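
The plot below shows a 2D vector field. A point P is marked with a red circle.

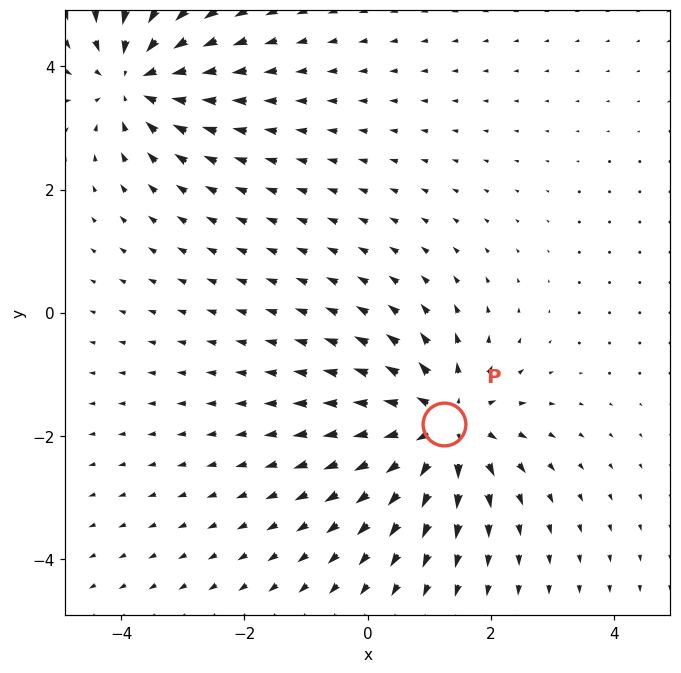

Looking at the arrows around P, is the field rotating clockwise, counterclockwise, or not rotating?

not rotating

Near P at (1.2, -1.8) the arrows show no circulation. The curl there is ≈0.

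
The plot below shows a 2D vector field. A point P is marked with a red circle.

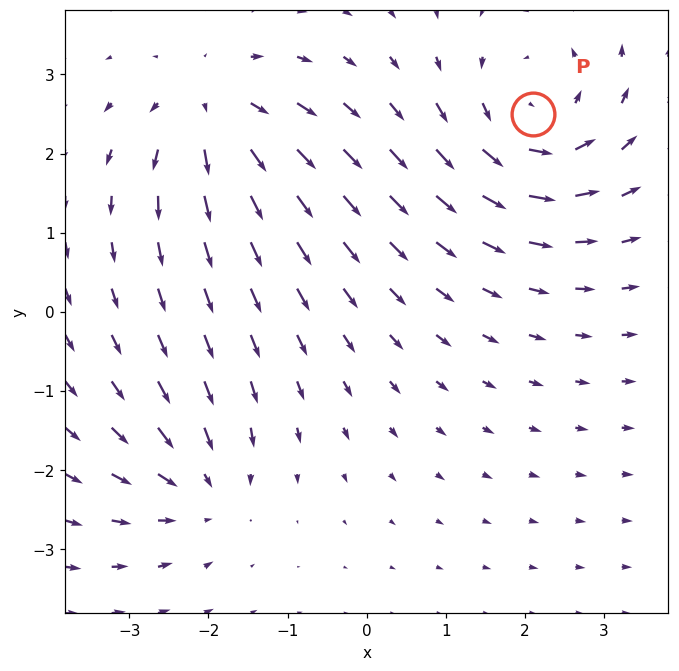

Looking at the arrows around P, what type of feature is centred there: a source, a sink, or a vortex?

At P (2.1, 2.5) the arrows circulate counterclockwise. Divergence ≈0, curl about +4 — near-zero divergence with nonzero curl is a vortex.

vortex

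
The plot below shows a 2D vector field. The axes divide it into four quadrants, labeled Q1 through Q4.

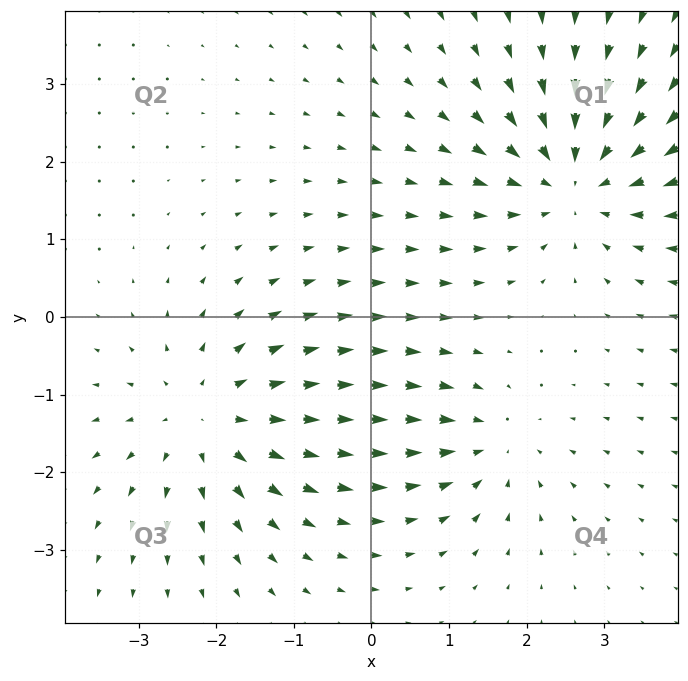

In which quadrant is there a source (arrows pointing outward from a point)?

The source sits at approximately (-2.1, -1.3), which lies in quadrant Q3. The divergence there is about +4, positive as expected for a source.

Q3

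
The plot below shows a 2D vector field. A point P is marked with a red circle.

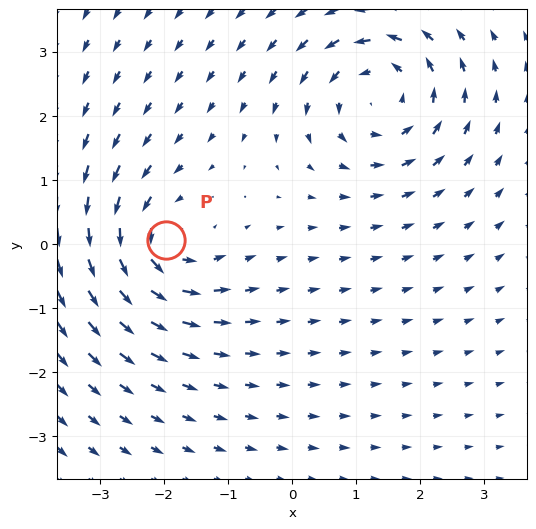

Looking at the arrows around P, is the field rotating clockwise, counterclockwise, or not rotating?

Near P at (-2.0, 0.1) the arrows circulate counterclockwise. The curl (z-component) there is about +5; positive curl means counterclockwise rotation.

counterclockwise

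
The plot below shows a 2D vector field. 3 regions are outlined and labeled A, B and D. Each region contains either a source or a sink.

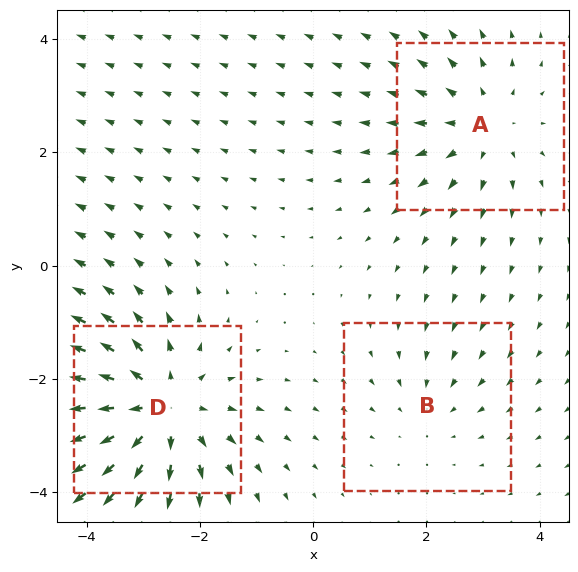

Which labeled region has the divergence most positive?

D

Divergence at each region's feature centre — A: about +3, B: about -2, D: about +4. Region D is most positive.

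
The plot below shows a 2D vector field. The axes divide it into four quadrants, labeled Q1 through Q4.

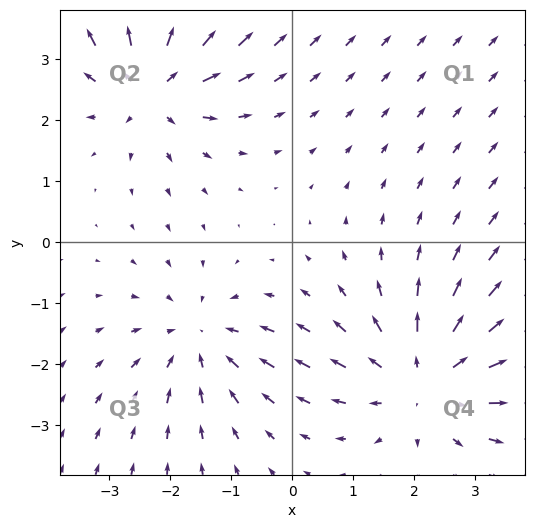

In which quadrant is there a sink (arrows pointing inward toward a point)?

The sink sits at approximately (-1.5, -1.6), which lies in quadrant Q3. The divergence there is about -3, negative as expected for a sink.

Q3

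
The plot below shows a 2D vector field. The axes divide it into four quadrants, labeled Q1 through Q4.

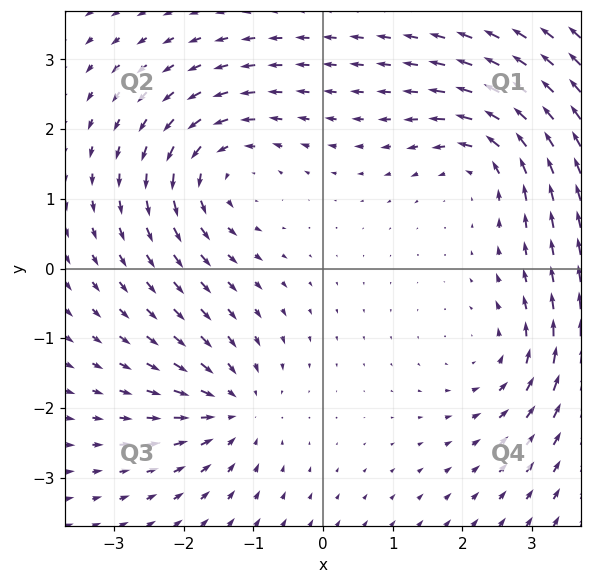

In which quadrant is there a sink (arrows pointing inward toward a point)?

The sink sits at approximately (-1.3, -2.0), which lies in quadrant Q3. The divergence there is about -5, negative as expected for a sink.

Q3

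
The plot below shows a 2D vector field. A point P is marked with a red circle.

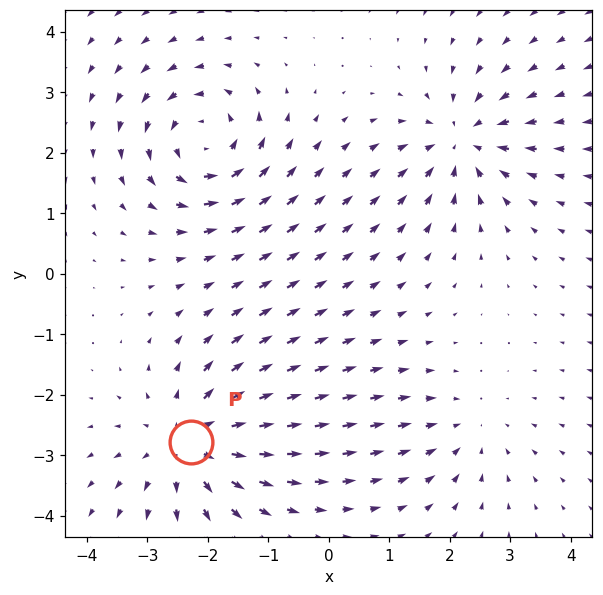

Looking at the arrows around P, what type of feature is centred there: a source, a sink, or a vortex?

At P (-2.3, -2.8) the arrows spread outward. Divergence about +5, curl ≈0 — positive divergence with near-zero curl is a source.

source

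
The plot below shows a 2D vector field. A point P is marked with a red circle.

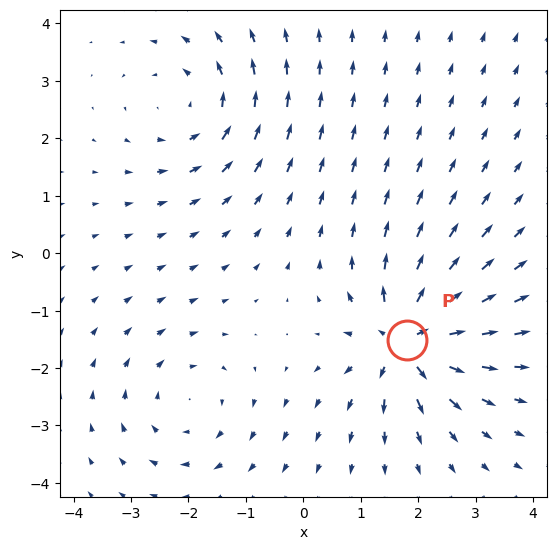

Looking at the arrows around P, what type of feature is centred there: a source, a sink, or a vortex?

source

At P (1.8, -1.5) the arrows spread outward. Divergence about +6, curl ≈0 — positive divergence with near-zero curl is a source.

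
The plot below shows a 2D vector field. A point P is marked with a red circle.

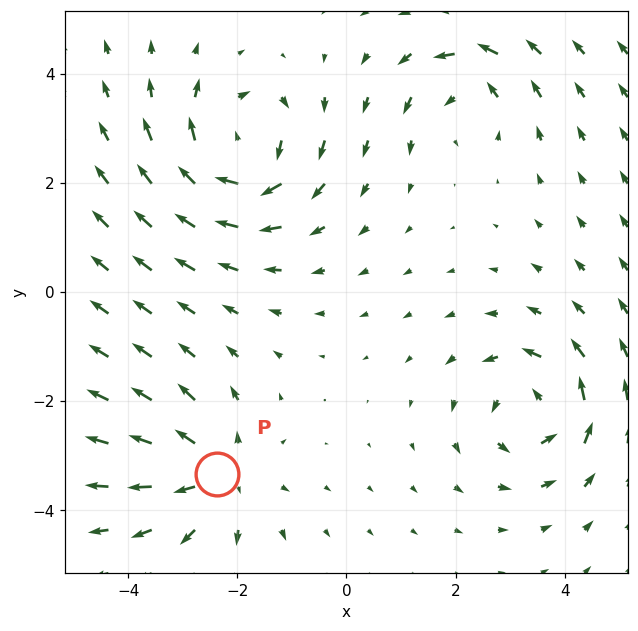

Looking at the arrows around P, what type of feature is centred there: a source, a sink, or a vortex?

At P (-2.4, -3.3) the arrows spread outward. Divergence about +3, curl ≈0 — positive divergence with near-zero curl is a source.

source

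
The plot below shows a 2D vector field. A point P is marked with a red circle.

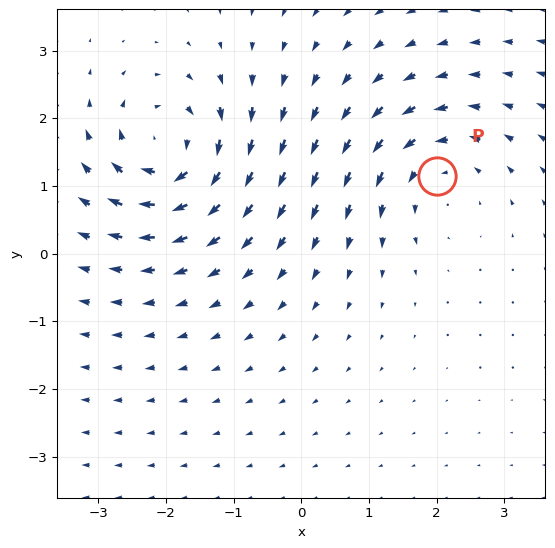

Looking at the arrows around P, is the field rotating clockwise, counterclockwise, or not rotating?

counterclockwise

Near P at (2.0, 1.2) the arrows circulate counterclockwise. The curl (z-component) there is about +3; positive curl means counterclockwise rotation.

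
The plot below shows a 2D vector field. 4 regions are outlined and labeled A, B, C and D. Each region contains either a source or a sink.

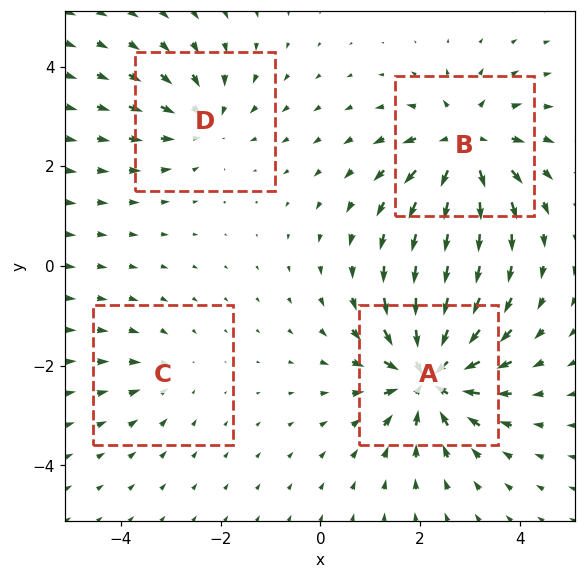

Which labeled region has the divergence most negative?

Divergence at each region's feature centre — A: about -8, B: about +6, C: about -2, D: about -4. Region A is most negative.

A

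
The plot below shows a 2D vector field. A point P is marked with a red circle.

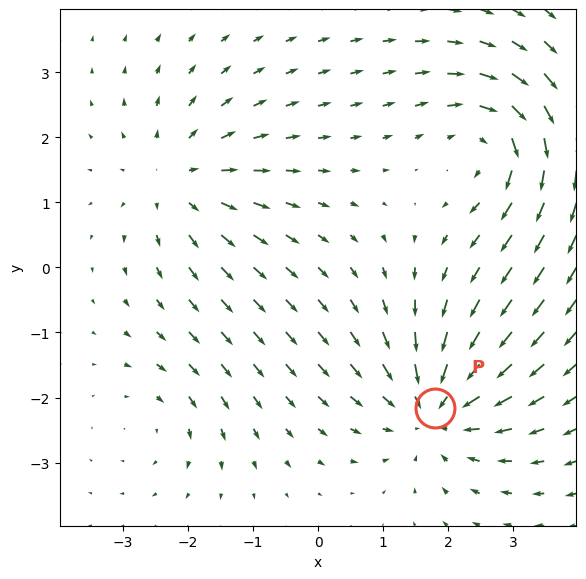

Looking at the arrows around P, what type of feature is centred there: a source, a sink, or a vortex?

At P (1.8, -2.2) the arrows converge inward. Divergence about -5, curl ≈0 — negative divergence with near-zero curl is a sink.

sink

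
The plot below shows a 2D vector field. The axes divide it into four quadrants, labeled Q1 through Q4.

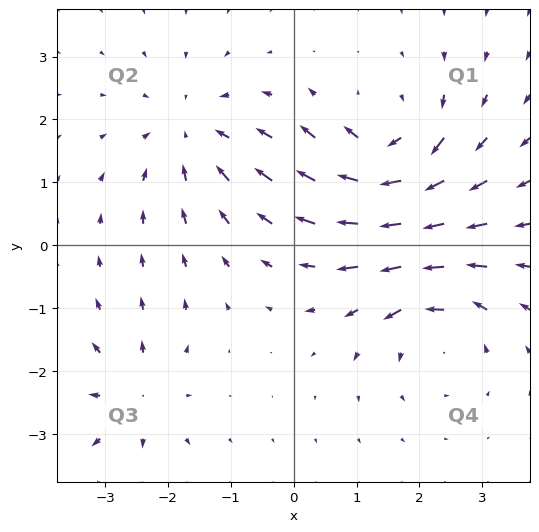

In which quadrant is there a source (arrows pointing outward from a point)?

The source sits at approximately (-2.5, -2.4), which lies in quadrant Q3. The divergence there is about +4, positive as expected for a source.

Q3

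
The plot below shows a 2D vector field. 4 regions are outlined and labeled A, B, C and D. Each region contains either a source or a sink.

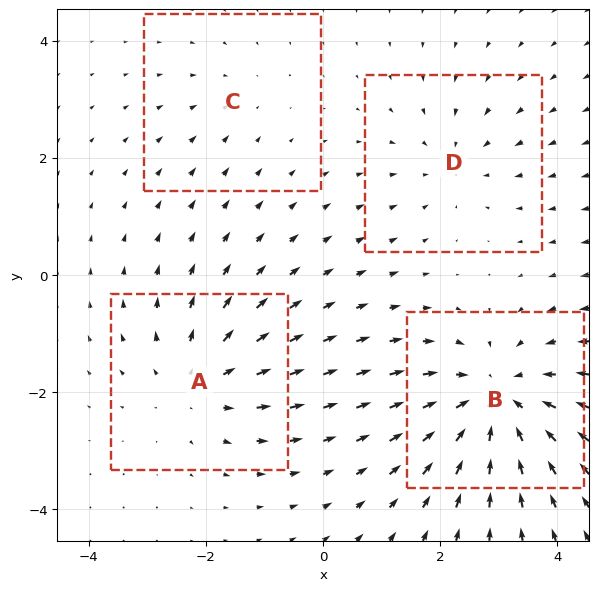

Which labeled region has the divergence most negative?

B

Divergence at each region's feature centre — A: about +4, B: about -6, C: about -2, D: about -3. Region B is most negative.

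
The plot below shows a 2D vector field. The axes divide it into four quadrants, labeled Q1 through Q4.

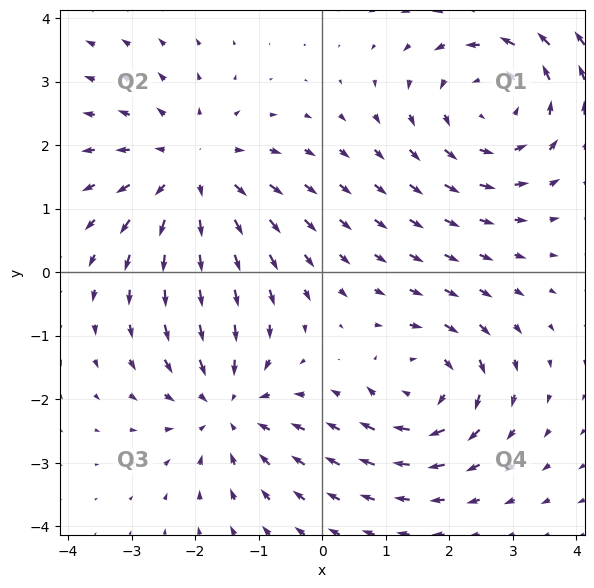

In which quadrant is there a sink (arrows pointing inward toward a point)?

The sink sits at approximately (-1.5, -2.1), which lies in quadrant Q3. The divergence there is about -4, negative as expected for a sink.

Q3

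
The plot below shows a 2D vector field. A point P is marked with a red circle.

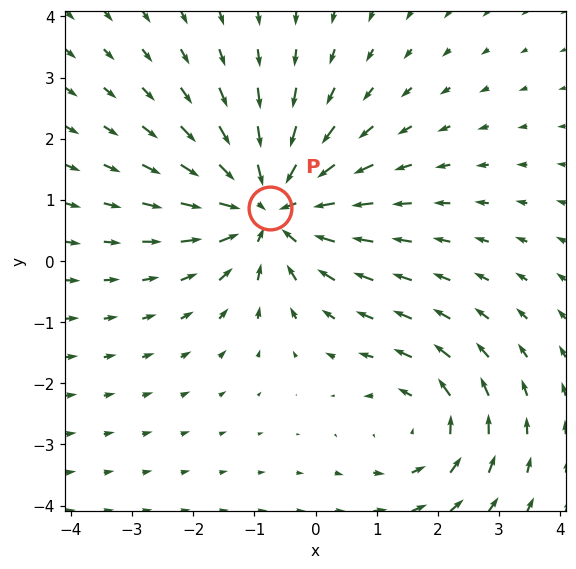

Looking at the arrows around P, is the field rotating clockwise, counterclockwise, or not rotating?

not rotating

Near P at (-0.7, 0.9) the arrows show no circulation. The curl there is ≈0.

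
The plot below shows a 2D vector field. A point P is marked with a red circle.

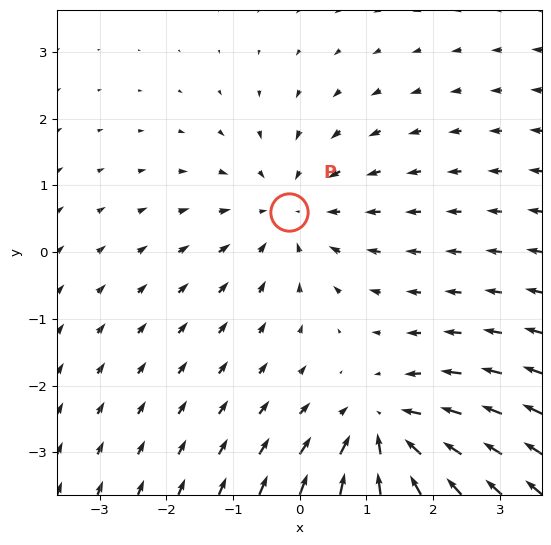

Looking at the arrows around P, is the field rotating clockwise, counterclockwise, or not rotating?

not rotating

Near P at (-0.2, 0.6) the arrows show no circulation. The curl there is ≈0.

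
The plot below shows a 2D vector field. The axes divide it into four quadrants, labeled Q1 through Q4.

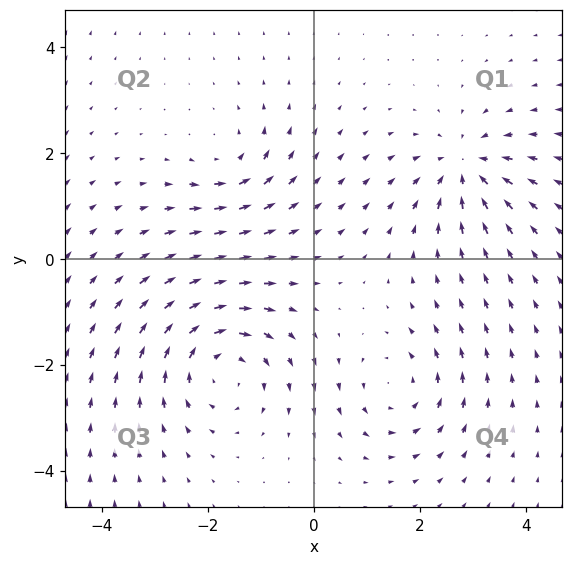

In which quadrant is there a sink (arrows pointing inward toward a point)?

The sink sits at approximately (2.9, 1.7), which lies in quadrant Q1. The divergence there is about -4, negative as expected for a sink.

Q1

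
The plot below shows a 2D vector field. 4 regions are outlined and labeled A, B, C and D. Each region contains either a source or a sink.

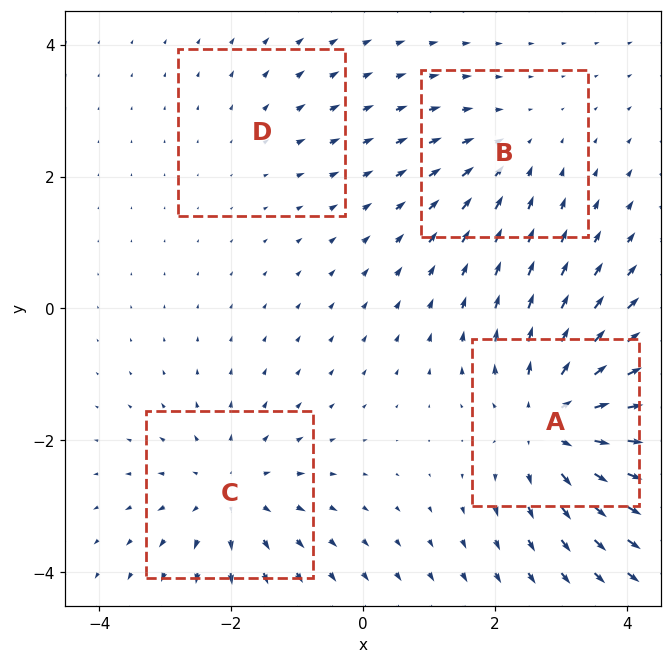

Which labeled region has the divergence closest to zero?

D

Divergence at each region's feature centre — A: about +7, B: about -3, C: about +4, D: about +2. Region D is closest to zero.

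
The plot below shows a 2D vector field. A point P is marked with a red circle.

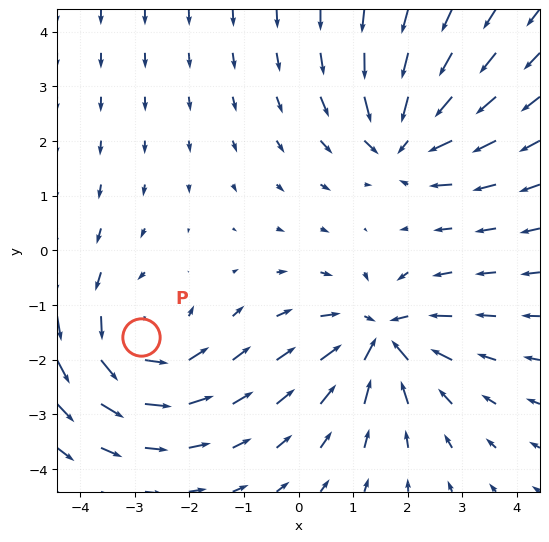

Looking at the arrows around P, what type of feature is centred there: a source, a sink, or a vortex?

At P (-2.9, -1.6) the arrows circulate counterclockwise. Divergence ≈0, curl about +3 — near-zero divergence with nonzero curl is a vortex.

vortex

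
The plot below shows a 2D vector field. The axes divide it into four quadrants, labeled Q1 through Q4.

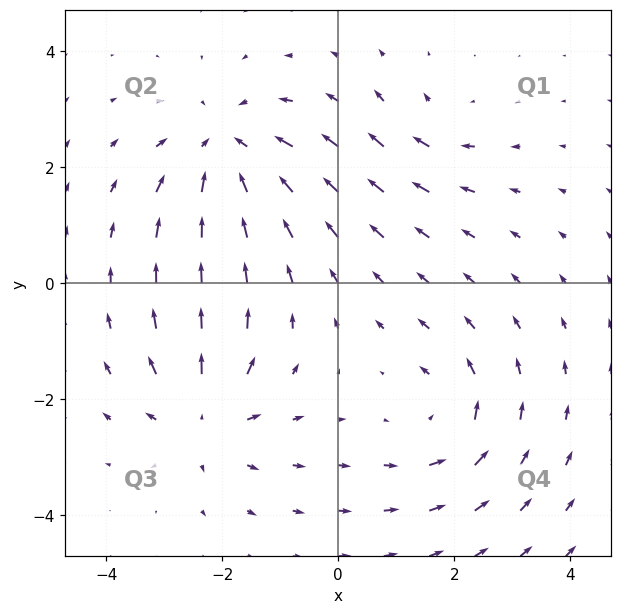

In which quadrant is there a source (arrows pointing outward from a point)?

The source sits at approximately (-2.3, -2.3), which lies in quadrant Q3. The divergence there is about +5, positive as expected for a source.

Q3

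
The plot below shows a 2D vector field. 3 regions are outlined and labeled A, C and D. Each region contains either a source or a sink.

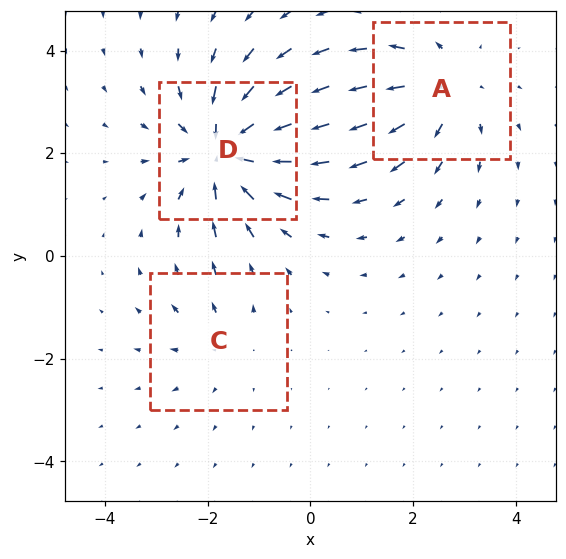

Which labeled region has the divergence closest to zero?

C

Divergence at each region's feature centre — A: about +3, C: about +2, D: about -5. Region C is closest to zero.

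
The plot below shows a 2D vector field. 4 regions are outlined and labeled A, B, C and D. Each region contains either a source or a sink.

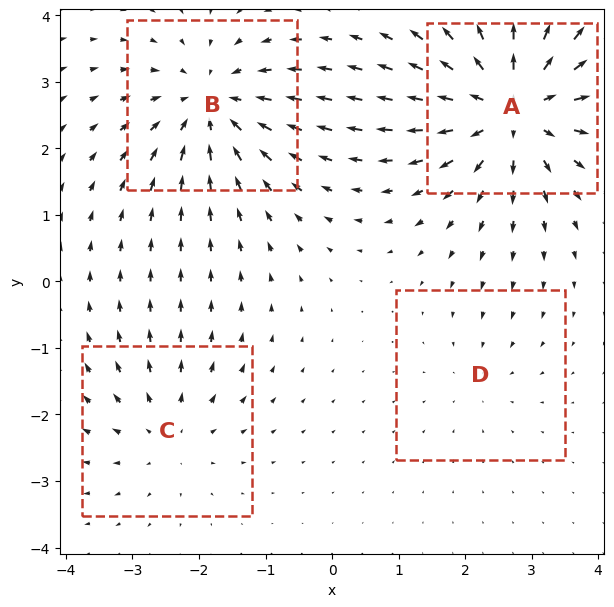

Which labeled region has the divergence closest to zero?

D

Divergence at each region's feature centre — A: about +7, B: about -5, C: about +3, D: about -2. Region D is closest to zero.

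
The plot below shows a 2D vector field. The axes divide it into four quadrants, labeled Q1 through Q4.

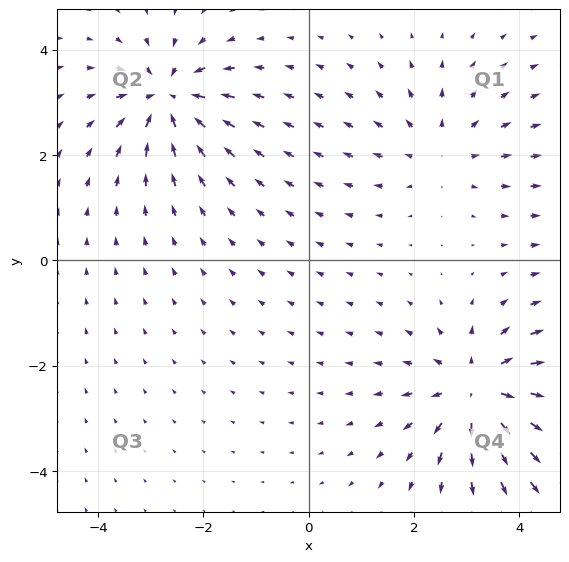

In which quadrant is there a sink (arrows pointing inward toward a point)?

The sink sits at approximately (-2.7, 3.1), which lies in quadrant Q2. The divergence there is about -5, negative as expected for a sink.

Q2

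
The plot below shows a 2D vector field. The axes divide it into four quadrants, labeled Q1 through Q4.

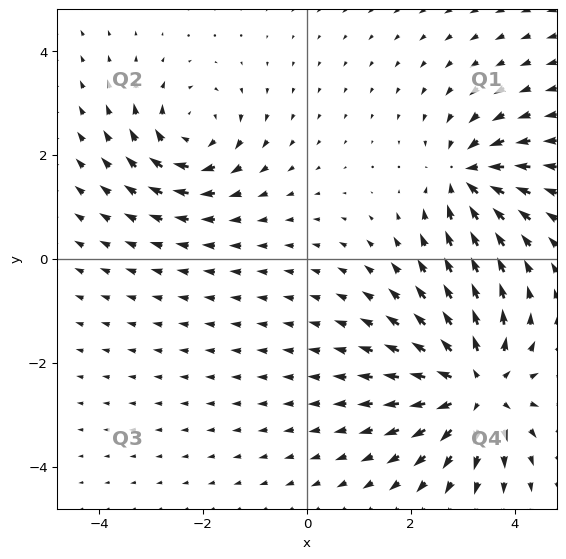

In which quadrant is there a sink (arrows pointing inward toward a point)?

The sink sits at approximately (3.1, 1.6), which lies in quadrant Q1. The divergence there is about -4, negative as expected for a sink.

Q1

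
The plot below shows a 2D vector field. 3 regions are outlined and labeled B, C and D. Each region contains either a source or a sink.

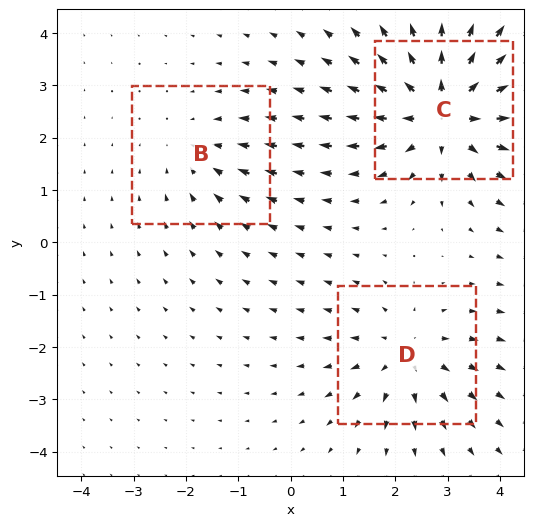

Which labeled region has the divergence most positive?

Divergence at each region's feature centre — B: about -2, C: about +5, D: about +3. Region C is most positive.

C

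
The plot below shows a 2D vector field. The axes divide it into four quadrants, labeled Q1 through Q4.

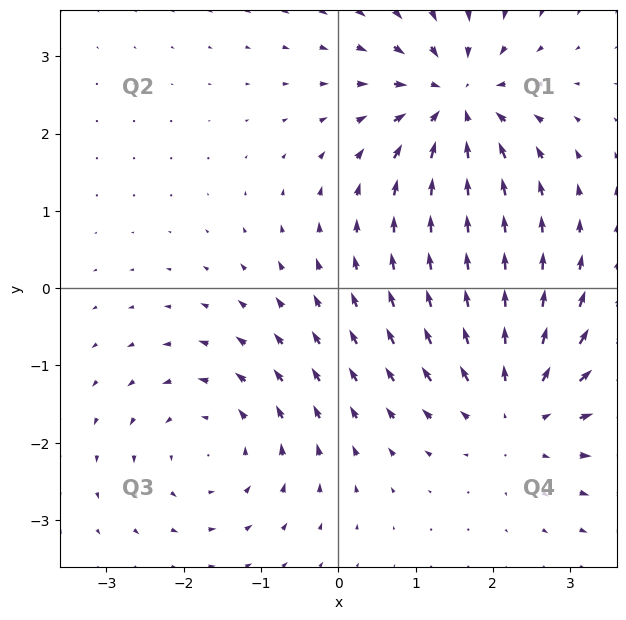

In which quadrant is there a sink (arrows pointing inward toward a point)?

The sink sits at approximately (1.5, 2.4), which lies in quadrant Q1. The divergence there is about -4, negative as expected for a sink.

Q1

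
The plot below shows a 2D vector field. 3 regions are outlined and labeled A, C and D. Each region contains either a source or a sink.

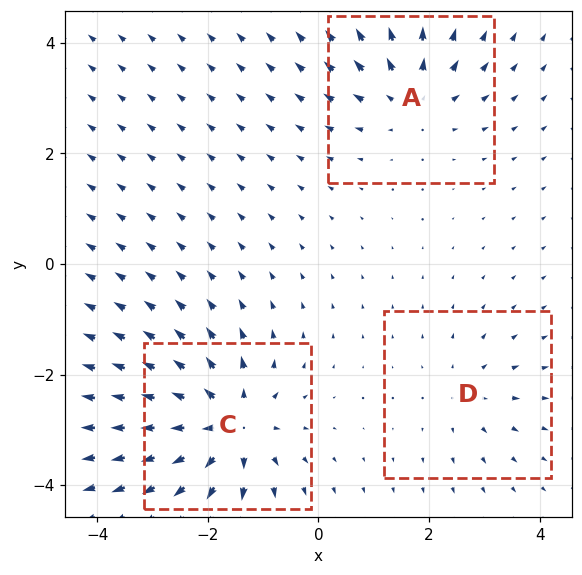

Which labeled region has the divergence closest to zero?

Divergence at each region's feature centre — A: about +3, C: about +5, D: about +2. Region D is closest to zero.

D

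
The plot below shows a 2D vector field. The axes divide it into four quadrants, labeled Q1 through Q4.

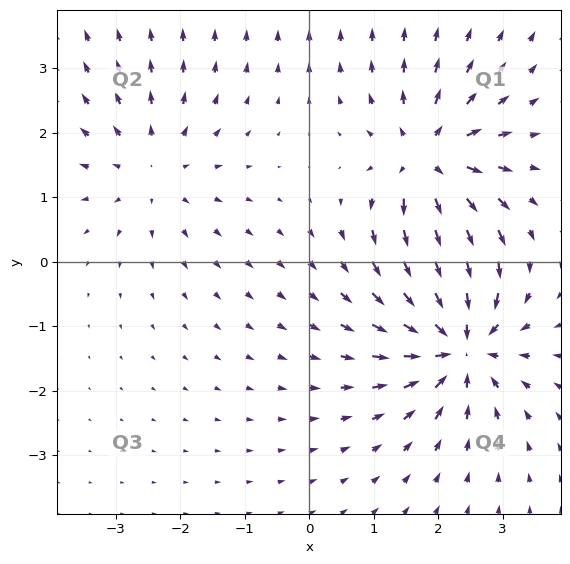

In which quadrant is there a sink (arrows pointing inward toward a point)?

Q4

The sink sits at approximately (2.3, -1.3), which lies in quadrant Q4. The divergence there is about -7, negative as expected for a sink.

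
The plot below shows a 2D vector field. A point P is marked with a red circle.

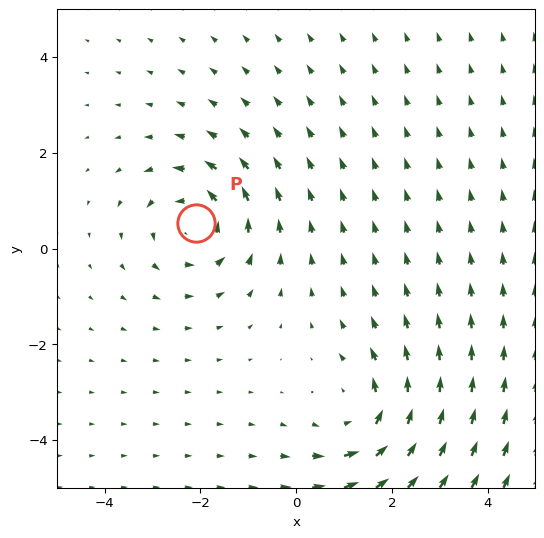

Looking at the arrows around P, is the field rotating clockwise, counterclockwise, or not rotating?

Near P at (-2.1, 0.5) the arrows circulate counterclockwise. The curl (z-component) there is about +3; positive curl means counterclockwise rotation.

counterclockwise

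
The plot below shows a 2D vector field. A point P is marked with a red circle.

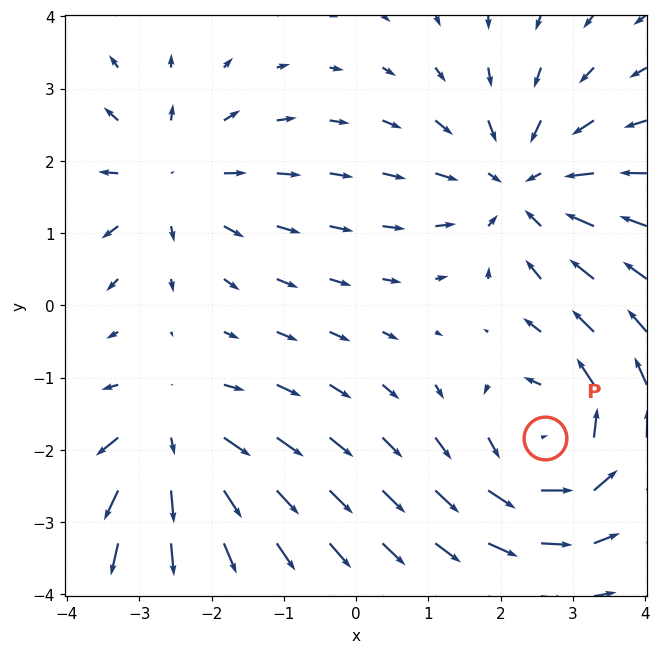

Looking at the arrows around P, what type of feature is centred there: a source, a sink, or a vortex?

At P (2.6, -1.8) the arrows circulate counterclockwise. Divergence ≈0, curl about +4 — near-zero divergence with nonzero curl is a vortex.

vortex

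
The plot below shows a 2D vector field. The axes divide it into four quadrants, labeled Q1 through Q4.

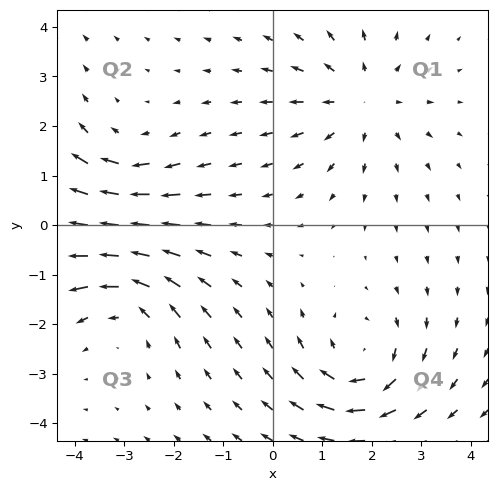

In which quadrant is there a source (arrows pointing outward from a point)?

The source sits at approximately (1.8, 2.5), which lies in quadrant Q1. The divergence there is about +4, positive as expected for a source.

Q1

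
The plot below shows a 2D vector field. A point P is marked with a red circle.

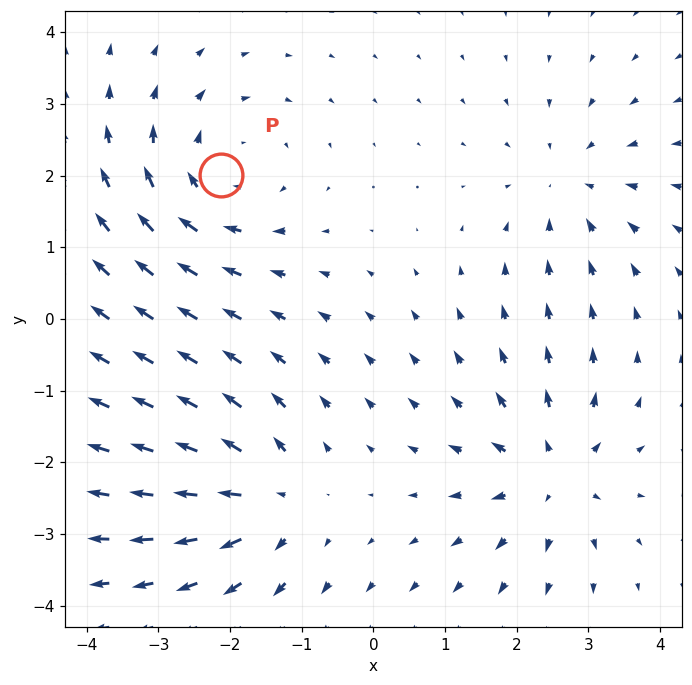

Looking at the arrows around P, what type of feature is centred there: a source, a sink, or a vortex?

At P (-2.1, 2.0) the arrows circulate clockwise. Divergence ≈0, curl about -4 — near-zero divergence with nonzero curl is a vortex.

vortex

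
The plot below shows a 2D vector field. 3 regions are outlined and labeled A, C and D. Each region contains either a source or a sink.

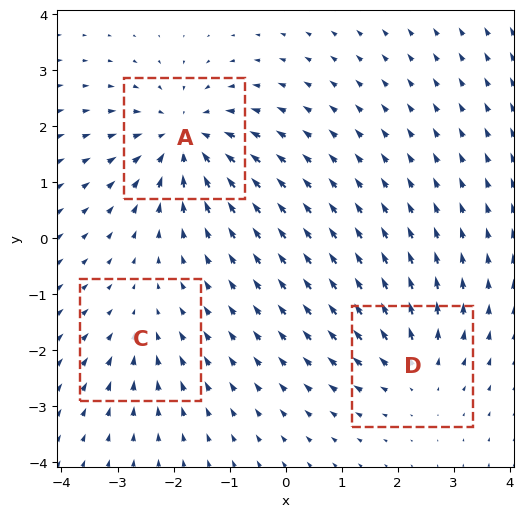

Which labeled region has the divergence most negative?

A

Divergence at each region's feature centre — A: about -5, C: about -2, D: about +3. Region A is most negative.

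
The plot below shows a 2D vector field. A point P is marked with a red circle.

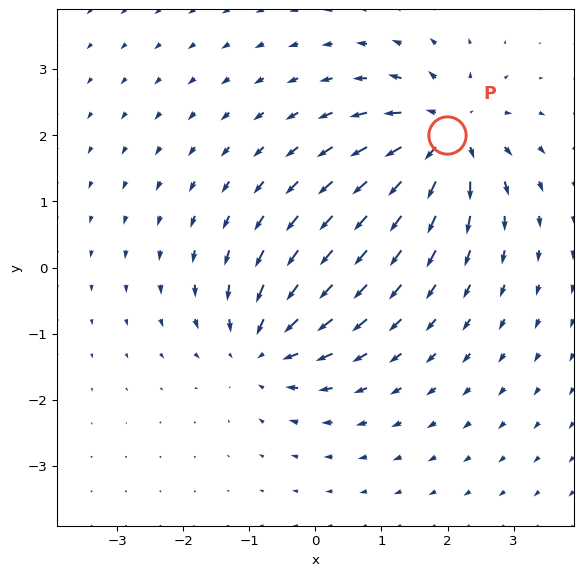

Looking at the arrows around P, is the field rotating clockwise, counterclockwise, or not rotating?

Near P at (2.0, 2.0) the arrows show no circulation. The curl there is ≈0.

not rotating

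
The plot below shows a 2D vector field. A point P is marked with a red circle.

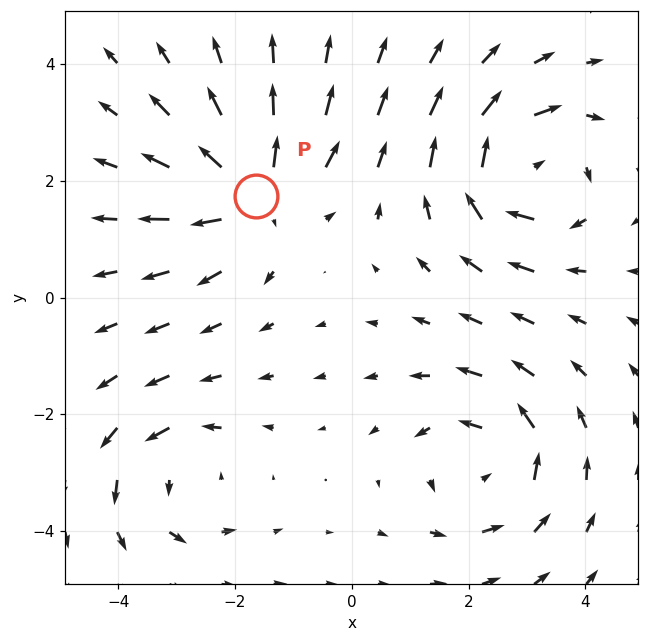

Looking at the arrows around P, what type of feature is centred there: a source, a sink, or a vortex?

At P (-1.6, 1.7) the arrows spread outward. Divergence about +6, curl ≈0 — positive divergence with near-zero curl is a source.

source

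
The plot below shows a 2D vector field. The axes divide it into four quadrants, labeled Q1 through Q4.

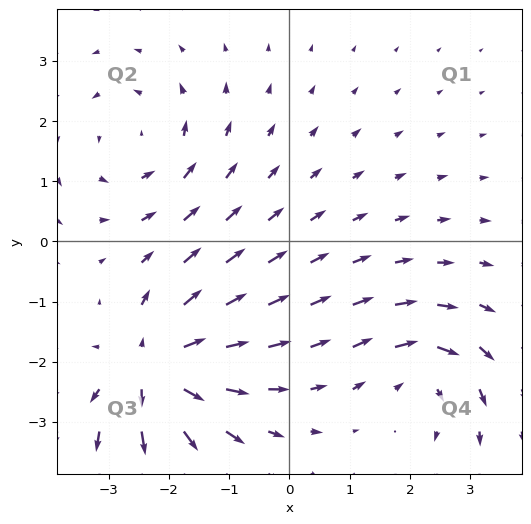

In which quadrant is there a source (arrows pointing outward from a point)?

Q3

The source sits at approximately (-2.2, -2.1), which lies in quadrant Q3. The divergence there is about +6, positive as expected for a source.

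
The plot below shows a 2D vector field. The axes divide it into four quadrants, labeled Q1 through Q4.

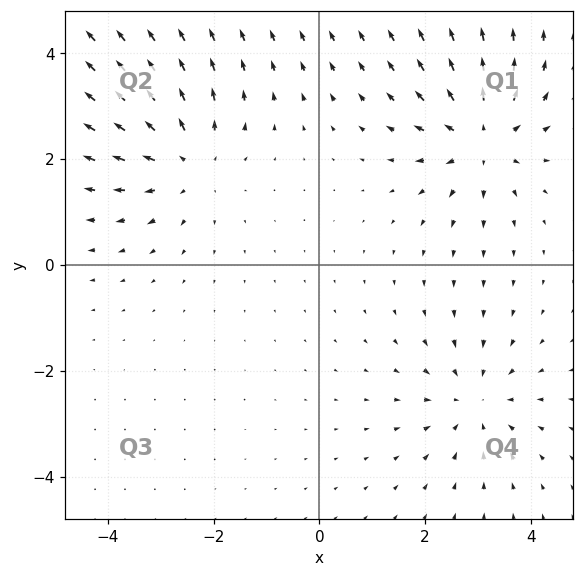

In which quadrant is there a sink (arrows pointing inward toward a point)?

Q4

The sink sits at approximately (2.9, -2.6), which lies in quadrant Q4. The divergence there is about -3, negative as expected for a sink.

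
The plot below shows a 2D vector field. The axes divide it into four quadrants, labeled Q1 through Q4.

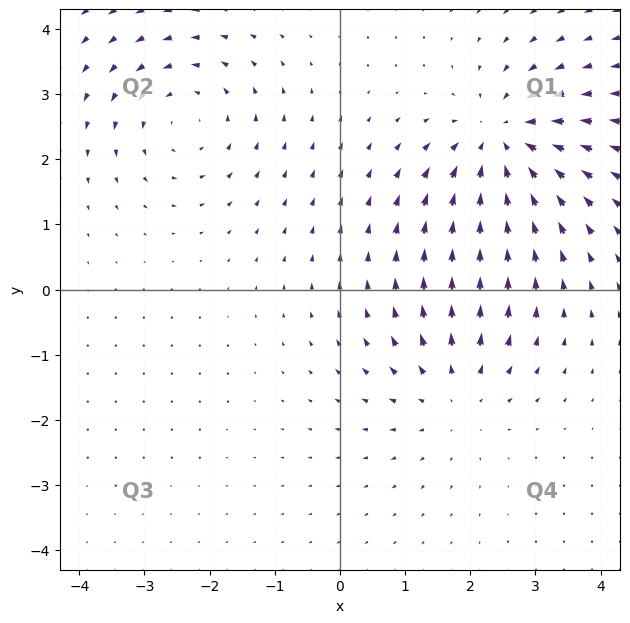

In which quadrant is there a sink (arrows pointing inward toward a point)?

The sink sits at approximately (2.5, 2.3), which lies in quadrant Q1. The divergence there is about -4, negative as expected for a sink.

Q1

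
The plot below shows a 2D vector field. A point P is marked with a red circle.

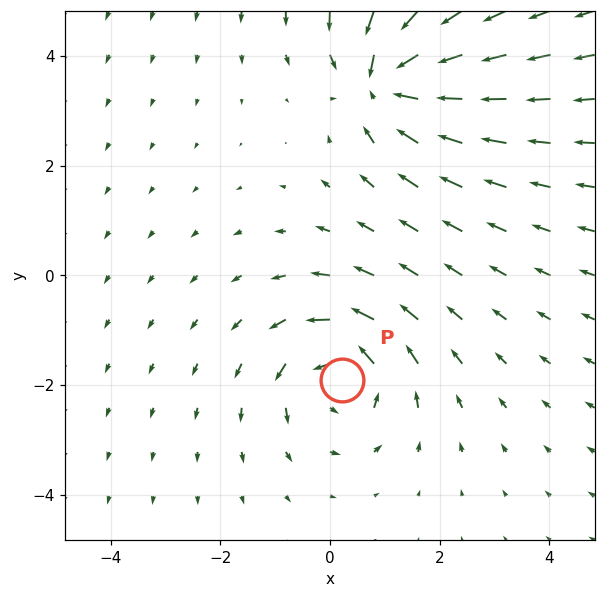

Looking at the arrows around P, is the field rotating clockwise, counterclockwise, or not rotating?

counterclockwise

Near P at (0.2, -1.9) the arrows circulate counterclockwise. The curl (z-component) there is about +4; positive curl means counterclockwise rotation.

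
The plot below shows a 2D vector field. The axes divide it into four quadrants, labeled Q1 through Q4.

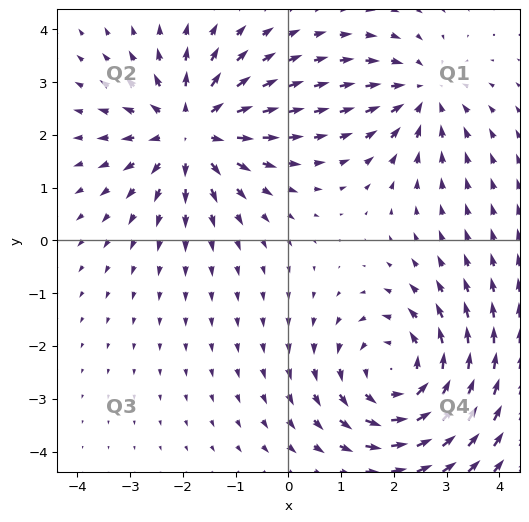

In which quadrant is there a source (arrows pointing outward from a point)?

The source sits at approximately (-1.9, 2.1), which lies in quadrant Q2. The divergence there is about +4, positive as expected for a source.

Q2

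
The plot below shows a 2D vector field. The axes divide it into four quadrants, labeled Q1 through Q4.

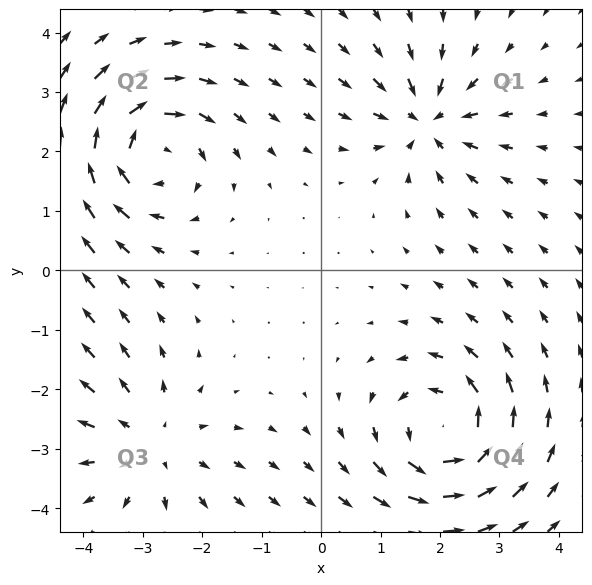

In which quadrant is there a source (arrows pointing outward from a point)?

Q3

The source sits at approximately (-2.9, -2.9), which lies in quadrant Q3. The divergence there is about +3, positive as expected for a source.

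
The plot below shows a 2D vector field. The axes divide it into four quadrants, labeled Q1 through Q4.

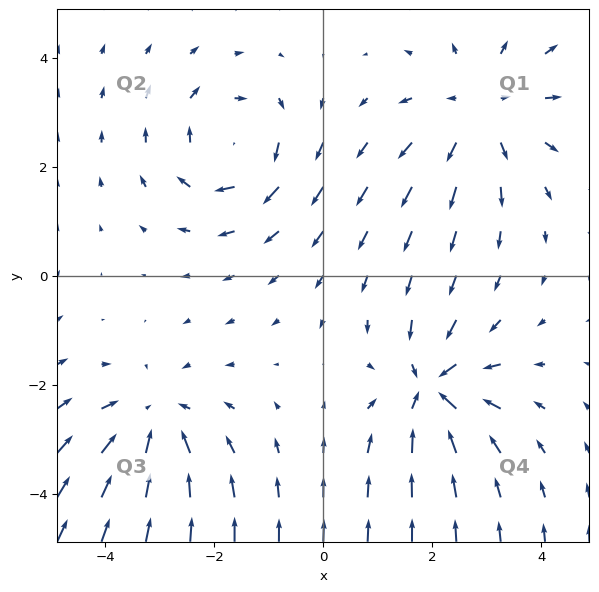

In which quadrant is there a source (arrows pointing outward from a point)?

Q1

The source sits at approximately (2.9, 3.1), which lies in quadrant Q1. The divergence there is about +3, positive as expected for a source.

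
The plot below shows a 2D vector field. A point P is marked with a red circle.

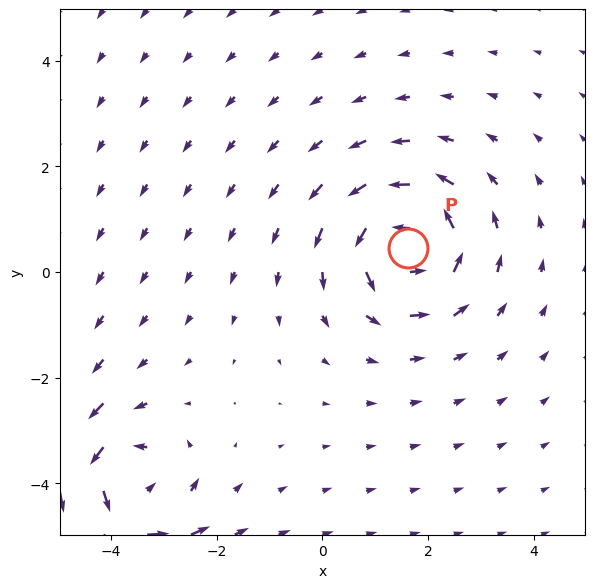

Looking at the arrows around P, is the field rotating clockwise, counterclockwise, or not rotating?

Near P at (1.6, 0.5) the arrows circulate counterclockwise. The curl (z-component) there is about +5; positive curl means counterclockwise rotation.

counterclockwise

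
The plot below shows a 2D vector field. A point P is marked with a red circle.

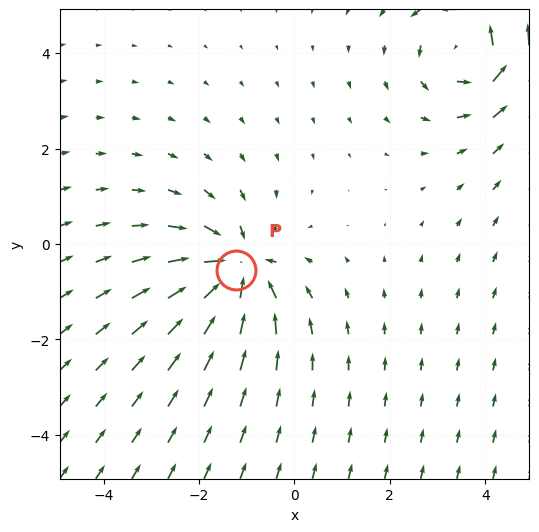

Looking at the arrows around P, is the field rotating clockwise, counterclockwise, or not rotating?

not rotating

Near P at (-1.2, -0.5) the arrows show no circulation. The curl there is ≈0.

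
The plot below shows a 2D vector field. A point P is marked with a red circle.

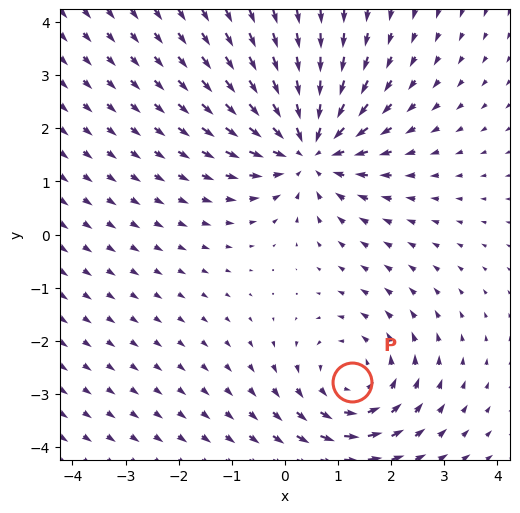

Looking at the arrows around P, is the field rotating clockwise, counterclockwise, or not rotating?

counterclockwise

Near P at (1.3, -2.8) the arrows circulate counterclockwise. The curl (z-component) there is about +2; positive curl means counterclockwise rotation.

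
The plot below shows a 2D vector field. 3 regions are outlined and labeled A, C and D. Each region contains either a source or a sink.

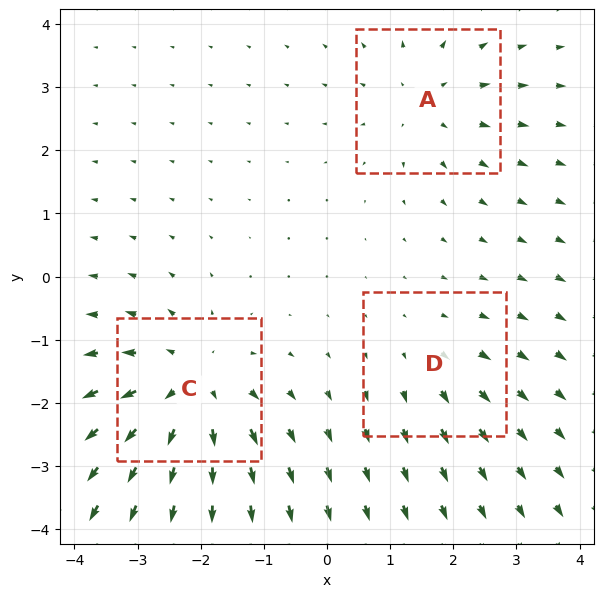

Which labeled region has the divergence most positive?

Divergence at each region's feature centre — A: about +3, C: about +4, D: about +2. Region C is most positive.

C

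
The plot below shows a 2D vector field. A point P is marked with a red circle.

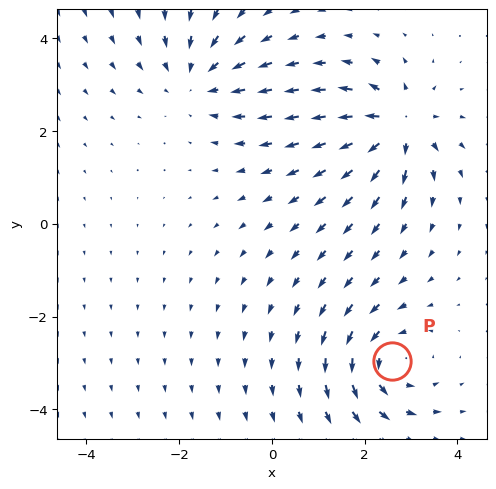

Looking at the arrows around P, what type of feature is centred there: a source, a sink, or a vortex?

vortex

At P (2.6, -3.0) the arrows circulate counterclockwise. Divergence ≈0, curl about +4 — near-zero divergence with nonzero curl is a vortex.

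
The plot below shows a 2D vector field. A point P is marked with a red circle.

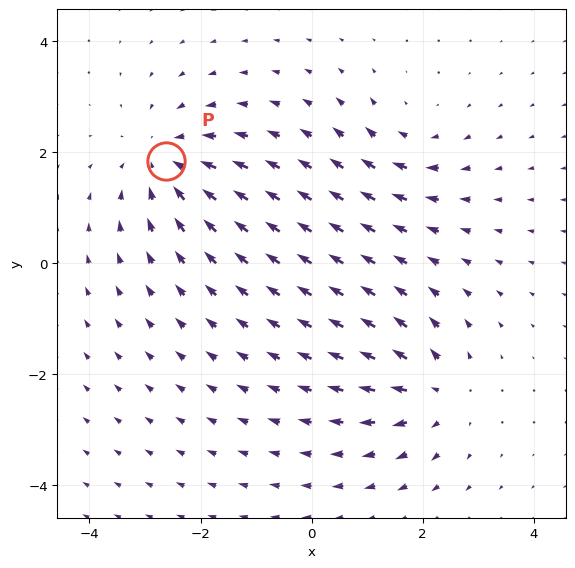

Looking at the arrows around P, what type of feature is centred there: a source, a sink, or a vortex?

sink

At P (-2.6, 1.8) the arrows converge inward. Divergence about -4, curl ≈0 — negative divergence with near-zero curl is a sink.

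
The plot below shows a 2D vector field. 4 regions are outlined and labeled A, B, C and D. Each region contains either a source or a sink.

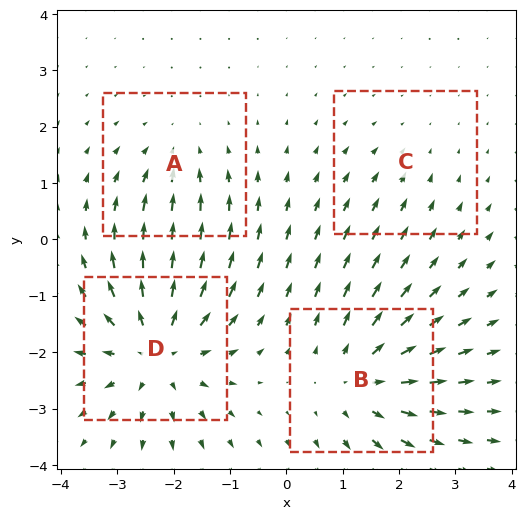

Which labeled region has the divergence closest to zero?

C

Divergence at each region's feature centre — A: about -3, B: about +5, C: about -2, D: about +6. Region C is closest to zero.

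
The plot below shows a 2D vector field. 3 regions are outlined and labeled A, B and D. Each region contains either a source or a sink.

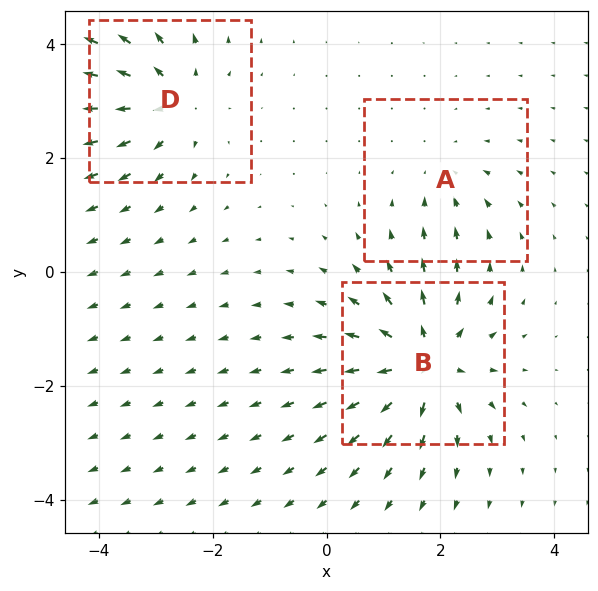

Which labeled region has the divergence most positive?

B

Divergence at each region's feature centre — A: about -2, B: about +6, D: about +4. Region B is most positive.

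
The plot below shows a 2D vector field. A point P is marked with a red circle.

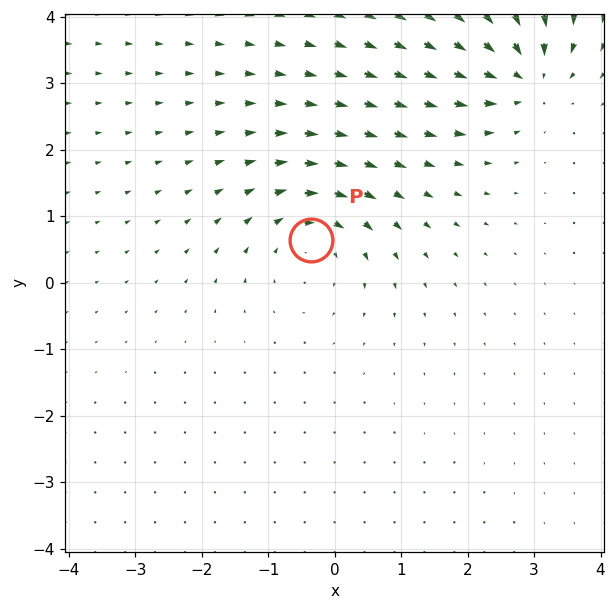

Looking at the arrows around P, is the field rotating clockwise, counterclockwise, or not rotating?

Near P at (-0.4, 0.6) the arrows circulate clockwise. The curl (z-component) there is about -5; negative curl means clockwise rotation.

clockwise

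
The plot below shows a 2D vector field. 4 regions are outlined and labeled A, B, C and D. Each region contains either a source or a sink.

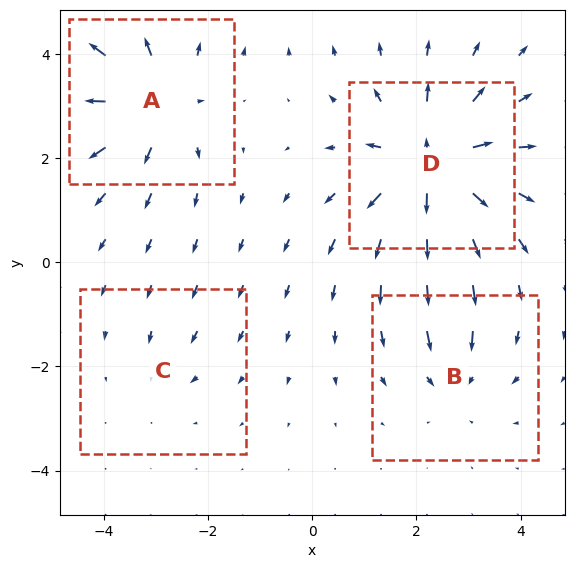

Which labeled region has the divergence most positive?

Divergence at each region's feature centre — A: about +5, B: about -3, C: about -2, D: about +7. Region D is most positive.

D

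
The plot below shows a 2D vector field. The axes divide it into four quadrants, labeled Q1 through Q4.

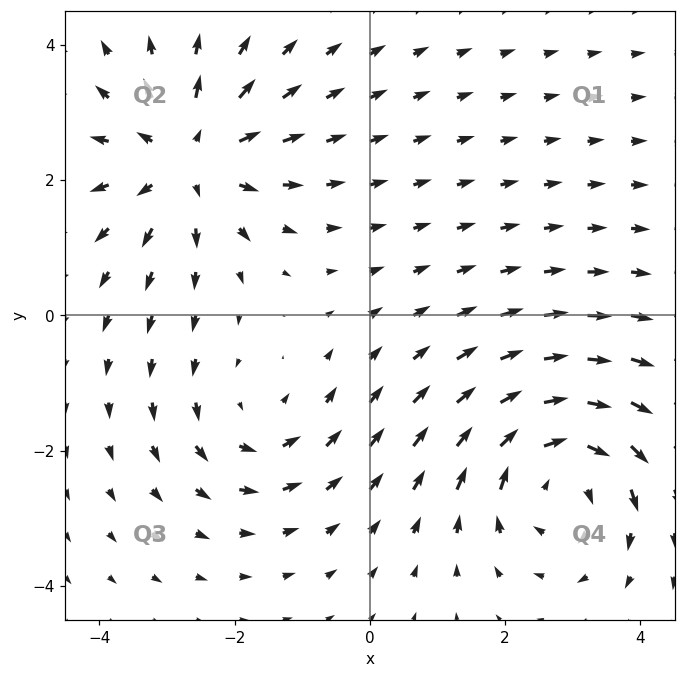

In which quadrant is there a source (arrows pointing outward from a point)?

Q2

The source sits at approximately (-2.7, 2.3), which lies in quadrant Q2. The divergence there is about +4, positive as expected for a source.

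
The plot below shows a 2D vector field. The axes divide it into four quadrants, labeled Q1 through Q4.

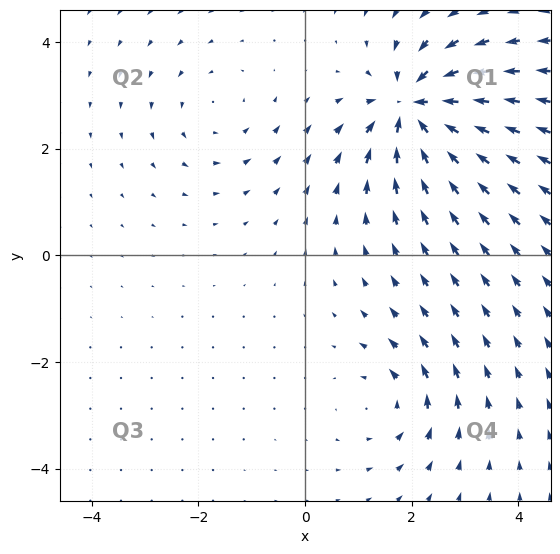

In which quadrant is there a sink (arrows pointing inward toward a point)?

Q1

The sink sits at approximately (2.1, 2.8), which lies in quadrant Q1. The divergence there is about -6, negative as expected for a sink.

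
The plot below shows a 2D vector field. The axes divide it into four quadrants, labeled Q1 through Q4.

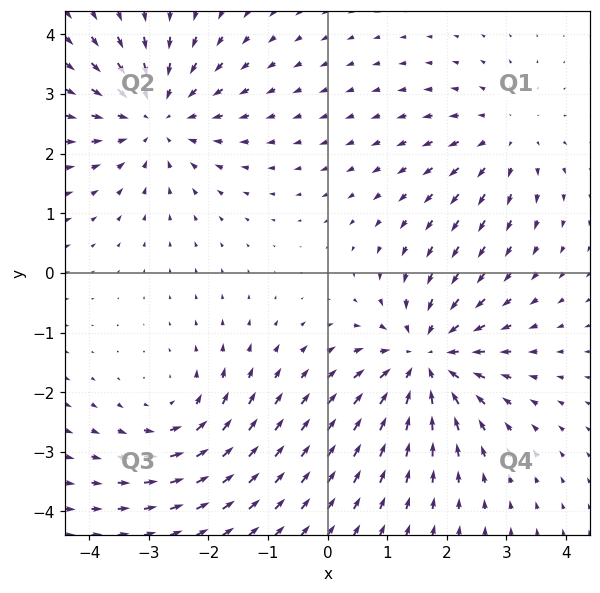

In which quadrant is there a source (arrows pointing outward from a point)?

Q1

The source sits at approximately (3.0, 2.3), which lies in quadrant Q1. The divergence there is about +2, positive as expected for a source.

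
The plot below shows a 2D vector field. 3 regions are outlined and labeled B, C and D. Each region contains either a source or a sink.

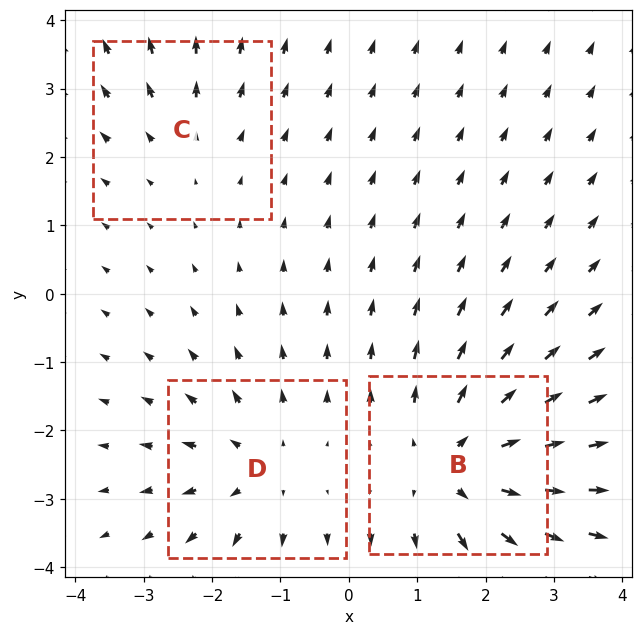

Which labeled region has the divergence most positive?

B

Divergence at each region's feature centre — B: about +4, C: about +2, D: about +3. Region B is most positive.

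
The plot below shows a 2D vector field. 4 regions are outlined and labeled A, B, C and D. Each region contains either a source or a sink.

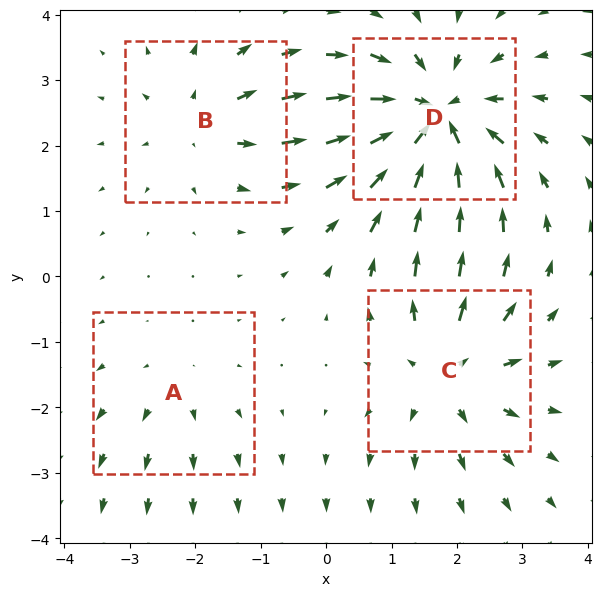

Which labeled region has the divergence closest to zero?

A

Divergence at each region's feature centre — A: about +2, B: about +4, C: about +5, D: about -7. Region A is closest to zero.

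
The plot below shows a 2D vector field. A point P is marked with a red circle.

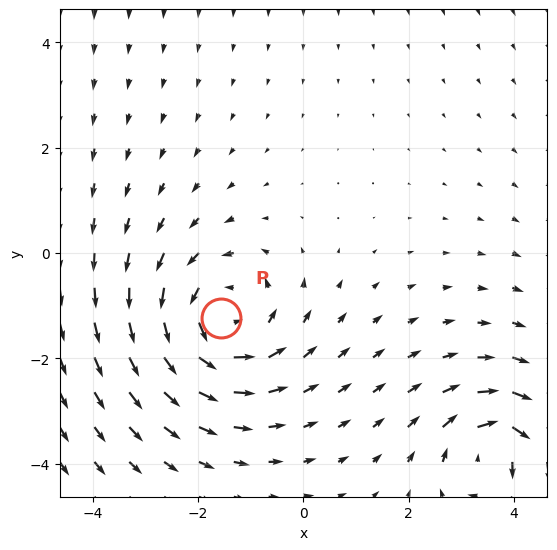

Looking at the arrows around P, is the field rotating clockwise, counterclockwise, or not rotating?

Near P at (-1.6, -1.2) the arrows circulate counterclockwise. The curl (z-component) there is about +4; positive curl means counterclockwise rotation.

counterclockwise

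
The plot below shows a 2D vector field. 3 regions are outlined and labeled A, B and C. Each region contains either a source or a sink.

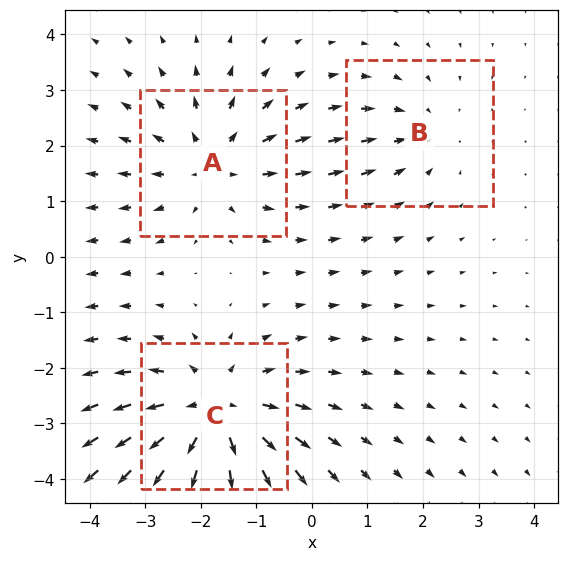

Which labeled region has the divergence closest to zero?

B

Divergence at each region's feature centre — A: about +3, B: about -2, C: about +4. Region B is closest to zero.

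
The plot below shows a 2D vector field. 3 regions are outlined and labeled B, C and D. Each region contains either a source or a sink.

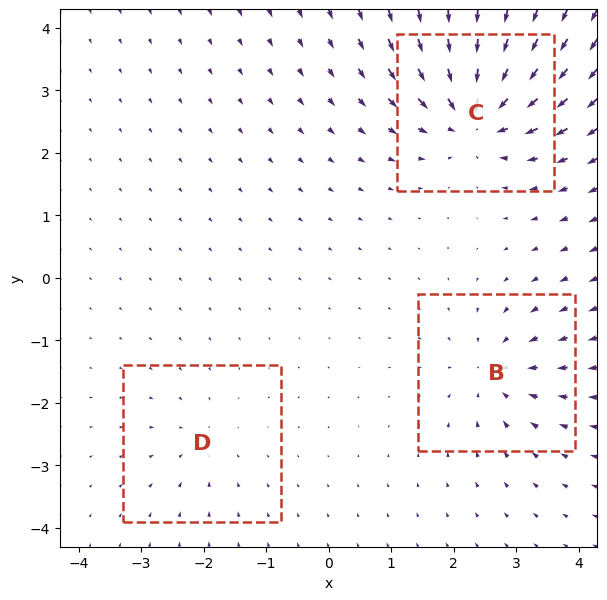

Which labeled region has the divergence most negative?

C

Divergence at each region's feature centre — B: about -4, C: about -6, D: about -2. Region C is most negative.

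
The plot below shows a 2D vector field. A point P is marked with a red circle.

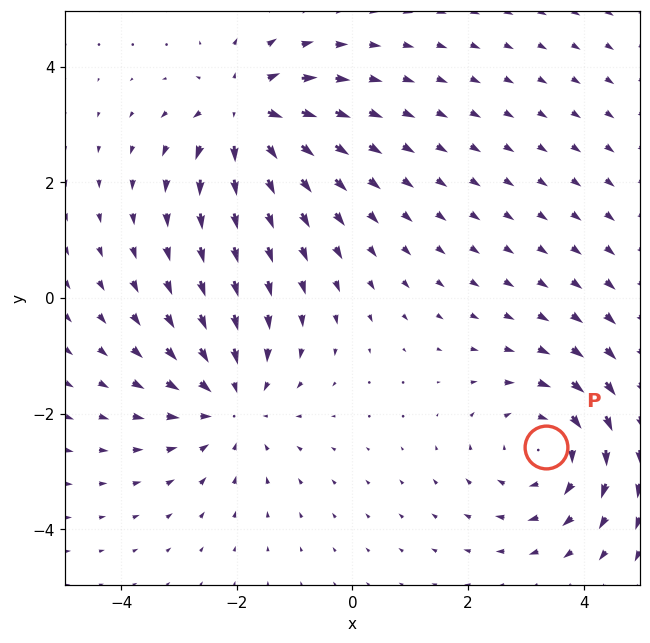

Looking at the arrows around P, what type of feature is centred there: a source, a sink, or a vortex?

At P (3.3, -2.6) the arrows circulate clockwise. Divergence ≈0, curl about -3 — near-zero divergence with nonzero curl is a vortex.

vortex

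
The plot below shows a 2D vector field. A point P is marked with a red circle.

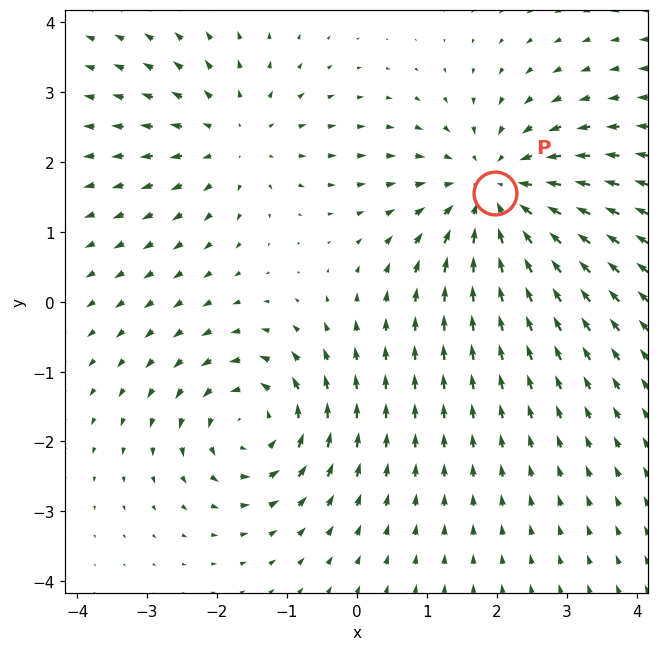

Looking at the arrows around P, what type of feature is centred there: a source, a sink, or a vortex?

At P (2.0, 1.5) the arrows converge inward. Divergence about -4, curl ≈0 — negative divergence with near-zero curl is a sink.

sink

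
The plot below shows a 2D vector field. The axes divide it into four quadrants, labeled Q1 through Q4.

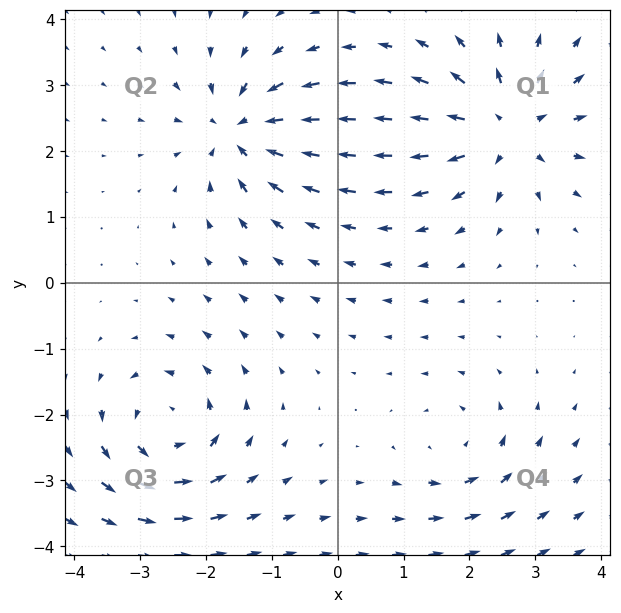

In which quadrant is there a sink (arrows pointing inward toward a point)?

The sink sits at approximately (-1.5, 2.3), which lies in quadrant Q2. The divergence there is about -5, negative as expected for a sink.

Q2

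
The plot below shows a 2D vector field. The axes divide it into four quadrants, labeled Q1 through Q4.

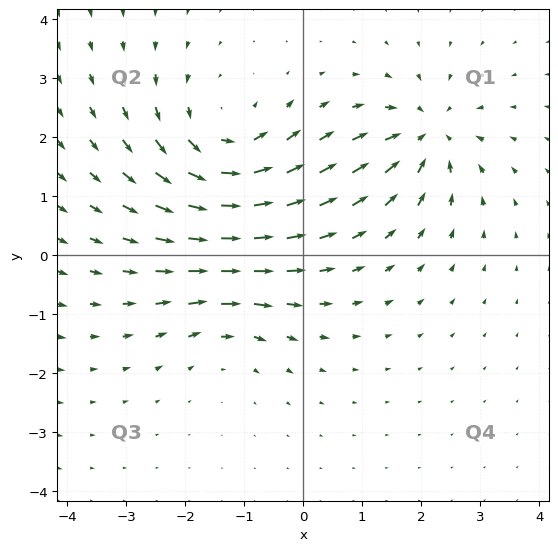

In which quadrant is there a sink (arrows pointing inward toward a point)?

Q1

The sink sits at approximately (2.1, 2.0), which lies in quadrant Q1. The divergence there is about -5, negative as expected for a sink.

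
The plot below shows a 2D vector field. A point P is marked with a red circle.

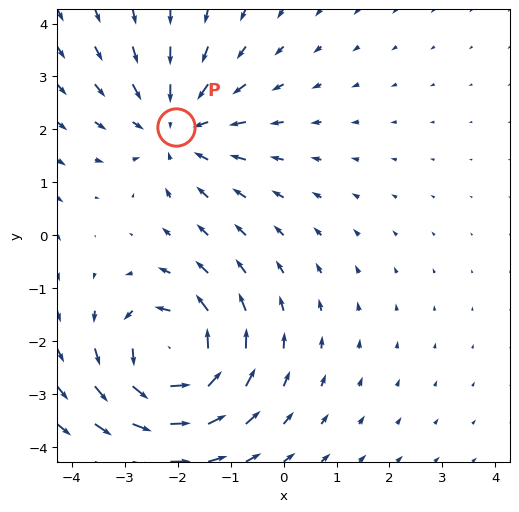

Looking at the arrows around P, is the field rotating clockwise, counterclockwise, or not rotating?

Near P at (-2.0, 2.0) the arrows show no circulation. The curl there is ≈0.

not rotating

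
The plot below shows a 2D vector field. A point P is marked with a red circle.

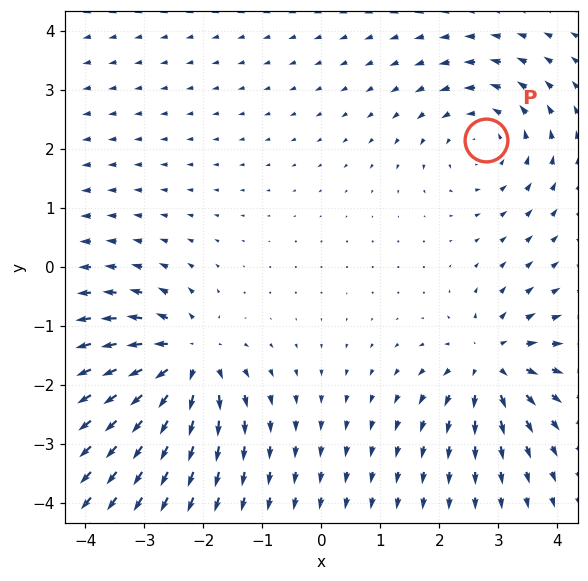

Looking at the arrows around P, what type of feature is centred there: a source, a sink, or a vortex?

vortex

At P (2.8, 2.2) the arrows circulate counterclockwise. Divergence ≈0, curl about +3 — near-zero divergence with nonzero curl is a vortex.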